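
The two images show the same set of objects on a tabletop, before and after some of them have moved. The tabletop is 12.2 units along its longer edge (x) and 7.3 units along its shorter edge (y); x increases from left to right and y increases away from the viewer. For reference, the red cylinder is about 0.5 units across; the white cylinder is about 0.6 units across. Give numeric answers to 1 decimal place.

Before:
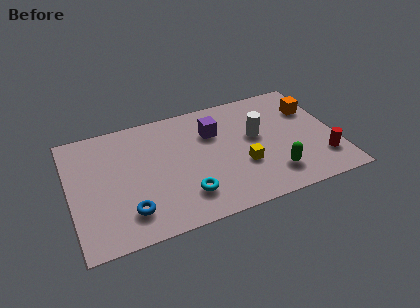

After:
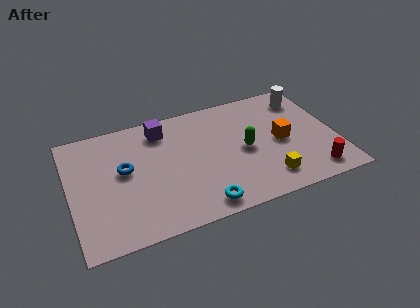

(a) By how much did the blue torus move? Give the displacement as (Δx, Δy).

(0.0, 2.5)

The blue torus was at about (2.5, 1.6) and moved to about (2.5, 4.1).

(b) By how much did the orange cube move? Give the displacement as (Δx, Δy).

(-1.6, -1.6)

The orange cube was at about (11.3, 5.1) and moved to about (9.7, 3.5).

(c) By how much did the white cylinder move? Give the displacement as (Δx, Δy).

(2.5, 1.7)

The white cylinder started near (8.6, 4.2) and ended near (11.1, 5.9).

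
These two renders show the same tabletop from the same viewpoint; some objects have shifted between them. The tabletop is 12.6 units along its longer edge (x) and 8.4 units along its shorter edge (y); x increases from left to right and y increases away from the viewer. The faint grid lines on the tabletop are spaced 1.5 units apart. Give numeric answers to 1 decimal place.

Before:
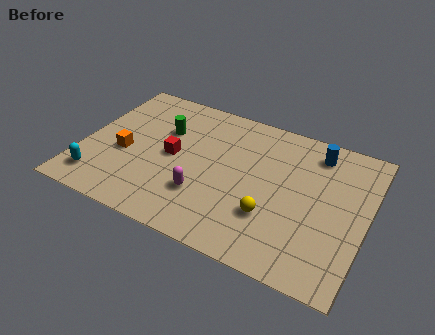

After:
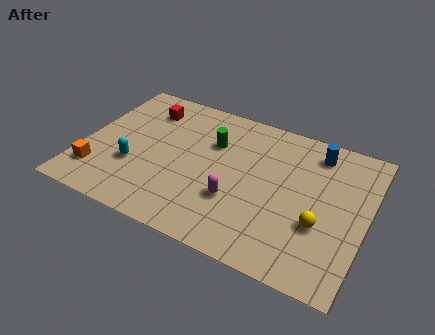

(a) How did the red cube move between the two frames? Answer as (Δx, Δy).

(-1.6, 2.4)

From the two frames, the red cube sits at roughly (4.0, 4.2) before and (2.4, 6.6) after.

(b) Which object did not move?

the blue cylinder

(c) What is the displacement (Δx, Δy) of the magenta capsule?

(1.4, 0.3)

The magenta capsule started near (5.6, 2.5) and ended near (7.0, 2.8).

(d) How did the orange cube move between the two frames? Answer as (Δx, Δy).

(-1.0, -1.6)

The orange cube started near (1.9, 3.5) and ended near (0.9, 1.9).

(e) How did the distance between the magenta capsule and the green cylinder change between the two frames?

-0.6

Before: roughly 3.8 units apart; after: 3.2. That's 0.6 units closer together.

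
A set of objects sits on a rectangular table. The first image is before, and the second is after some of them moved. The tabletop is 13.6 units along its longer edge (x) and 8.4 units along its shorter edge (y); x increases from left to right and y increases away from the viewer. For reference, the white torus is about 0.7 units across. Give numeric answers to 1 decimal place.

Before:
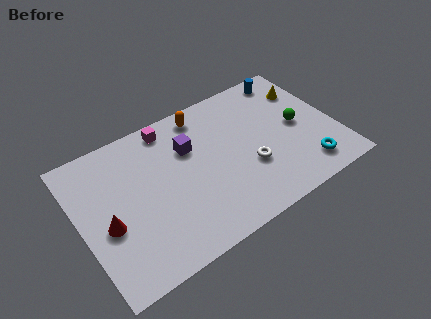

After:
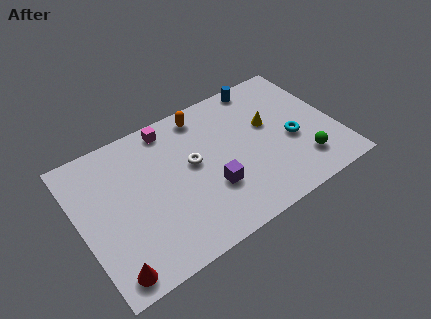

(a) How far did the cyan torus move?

2.0

From (11.6, 1.5) to (11.2, 3.5), the cyan torus covered √(0.4² + 2.0²) ≈ 2.0 units.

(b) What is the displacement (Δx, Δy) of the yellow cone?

(-2.3, -1.2)

The yellow cone was at about (12.5, 6.2) and moved to about (10.2, 5.0).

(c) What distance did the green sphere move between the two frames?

2.3

The green sphere moved from about (11.7, 4.2) to (11.5, 1.9), a distance of √(0.2² + 2.3²) ≈ 2.3.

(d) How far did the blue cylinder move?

1.5

The blue cylinder was near (11.8, 7.4) before and (10.3, 7.6) after, so it travelled √(1.5² + 0.2²) ≈ 1.5 units.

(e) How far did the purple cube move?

3.0

From (6.0, 5.7) to (6.7, 2.8), the purple cube covered √(0.7² + 2.9²) ≈ 3.0 units.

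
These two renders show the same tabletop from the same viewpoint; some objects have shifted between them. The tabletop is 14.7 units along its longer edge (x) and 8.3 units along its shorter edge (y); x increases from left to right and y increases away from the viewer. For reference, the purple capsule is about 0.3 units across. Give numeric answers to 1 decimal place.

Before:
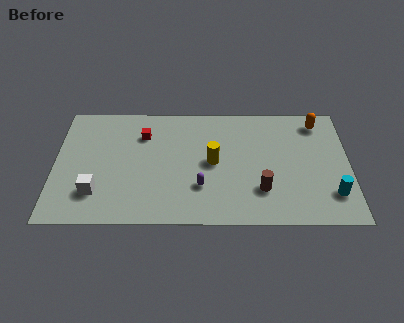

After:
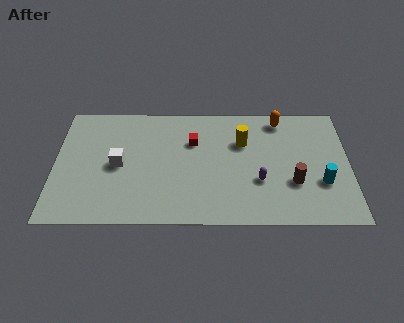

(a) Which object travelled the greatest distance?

the purple capsule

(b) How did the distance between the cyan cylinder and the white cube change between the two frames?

-1.5

The distance was about 11.7 in the first image and 10.2 in the second, so they moved 1.5 units closer together.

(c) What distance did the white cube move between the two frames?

2.2

From (2.1, 2.1) to (3.2, 4.0), the white cube covered √(1.1² + 1.9²) ≈ 2.2 units.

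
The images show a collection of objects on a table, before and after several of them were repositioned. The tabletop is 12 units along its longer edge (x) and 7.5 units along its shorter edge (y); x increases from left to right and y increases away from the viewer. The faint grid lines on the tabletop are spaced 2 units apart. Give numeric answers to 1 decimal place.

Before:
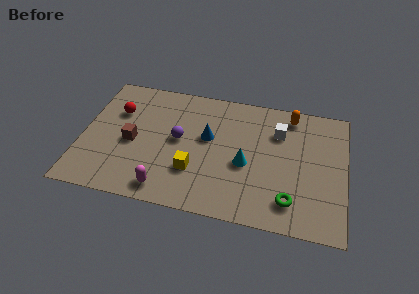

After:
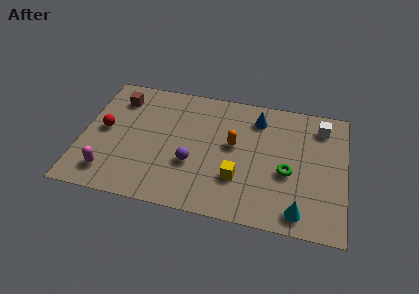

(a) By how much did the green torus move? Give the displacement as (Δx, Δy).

(-0.2, 1.6)

The green torus was at about (9.6, 1.5) and moved to about (9.4, 3.1).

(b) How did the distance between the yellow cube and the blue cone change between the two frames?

+1.6

Before: roughly 2.2 units apart; after: 3.8. That's 1.6 units further apart.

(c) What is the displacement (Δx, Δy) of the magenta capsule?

(-2.6, 0.4)

The magenta capsule started near (4.0, 1.0) and ended near (1.4, 1.4).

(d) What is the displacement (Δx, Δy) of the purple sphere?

(0.7, -1.3)

From the two frames, the purple sphere sits at roughly (4.4, 4.0) before and (5.1, 2.7) after.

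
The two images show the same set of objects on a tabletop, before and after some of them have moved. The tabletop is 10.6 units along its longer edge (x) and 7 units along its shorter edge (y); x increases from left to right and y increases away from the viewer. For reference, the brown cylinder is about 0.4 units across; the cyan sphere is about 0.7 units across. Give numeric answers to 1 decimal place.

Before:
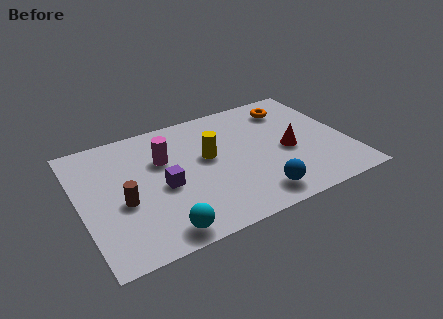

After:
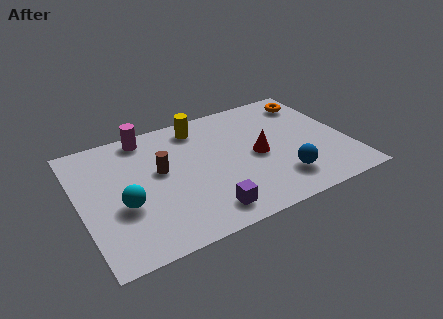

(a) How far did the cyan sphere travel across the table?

2.2

The cyan sphere was near (2.8, 0.8) before and (1.6, 2.7) after, so it travelled √(1.2² + 1.9²) ≈ 2.2 units.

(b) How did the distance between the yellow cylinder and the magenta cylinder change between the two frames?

+0.3

They were about 1.8 units apart before and 2.1 after — 0.3 units further apart.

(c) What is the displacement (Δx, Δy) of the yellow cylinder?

(-0.1, 1.9)

The yellow cylinder was at about (5.1, 4.0) and moved to about (5.0, 5.9).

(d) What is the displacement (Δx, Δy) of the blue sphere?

(1.1, 0.5)

The blue sphere started near (6.6, 1.1) and ended near (7.7, 1.6).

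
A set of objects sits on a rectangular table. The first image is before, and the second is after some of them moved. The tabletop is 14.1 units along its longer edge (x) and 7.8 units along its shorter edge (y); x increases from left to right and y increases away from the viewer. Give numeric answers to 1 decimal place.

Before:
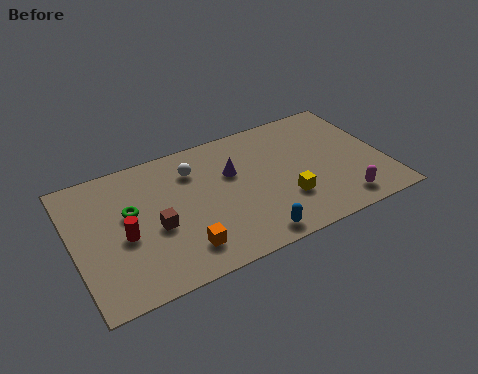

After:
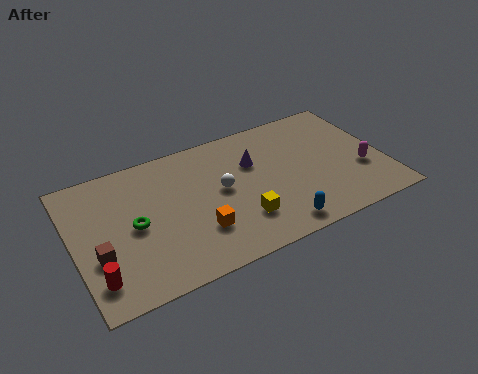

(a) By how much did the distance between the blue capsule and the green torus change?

+0.5

They were about 6.2 units apart before and 6.7 after — 0.5 units further apart.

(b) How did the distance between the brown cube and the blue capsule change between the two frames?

+3.3

They were about 4.7 units apart before and 8.0 after — 3.3 units further apart.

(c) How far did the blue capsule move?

1.2

The blue capsule was near (7.6, 0.9) before and (8.8, 1.0) after, so it travelled √(1.2² + 0.1²) ≈ 1.2 units.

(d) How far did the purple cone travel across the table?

1.0

From (7.3, 5.0) to (8.3, 5.2), the purple cone covered √(1.0² + 0.2²) ≈ 1.0 units.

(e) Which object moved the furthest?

the brown cube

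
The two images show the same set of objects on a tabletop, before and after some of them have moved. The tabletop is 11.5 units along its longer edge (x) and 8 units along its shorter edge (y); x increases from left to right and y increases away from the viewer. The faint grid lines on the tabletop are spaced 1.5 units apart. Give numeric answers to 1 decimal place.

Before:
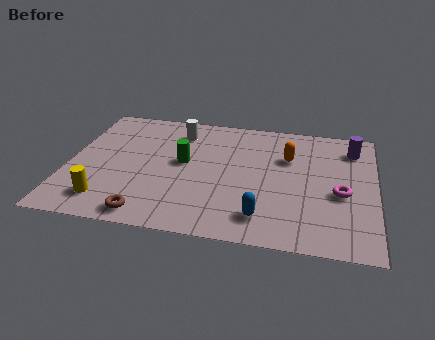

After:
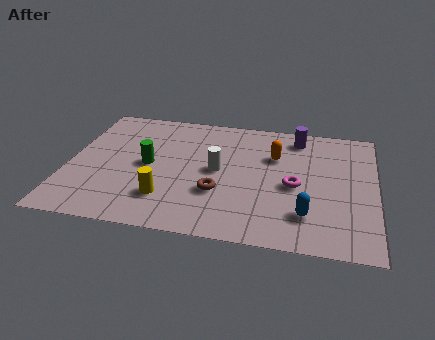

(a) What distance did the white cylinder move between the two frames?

2.8

The white cylinder moved from about (4.0, 6.4) to (5.6, 4.1), a distance of √(1.6² + 2.3²) ≈ 2.8.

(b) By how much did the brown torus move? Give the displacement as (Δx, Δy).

(2.5, 1.8)

From the two frames, the brown torus sits at roughly (3.2, 0.9) before and (5.7, 2.7) after.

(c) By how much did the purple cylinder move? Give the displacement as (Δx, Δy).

(-2.1, 0.4)

From the two frames, the purple cylinder sits at roughly (10.6, 6.4) before and (8.5, 6.8) after.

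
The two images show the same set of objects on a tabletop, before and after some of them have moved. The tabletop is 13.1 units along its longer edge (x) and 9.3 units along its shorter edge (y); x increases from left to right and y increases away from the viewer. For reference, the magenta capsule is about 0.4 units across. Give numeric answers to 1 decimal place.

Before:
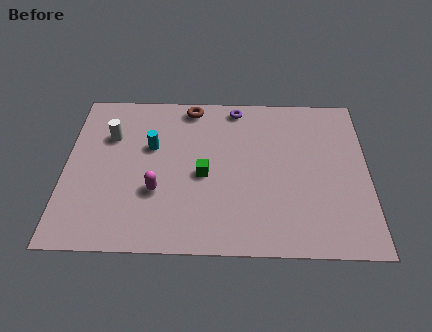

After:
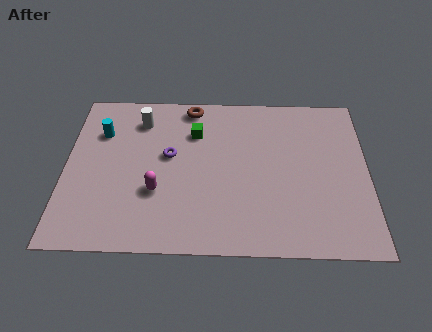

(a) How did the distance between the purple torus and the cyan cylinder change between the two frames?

-1.2

The distance was about 4.5 in the first image and 3.3 in the second, so they moved 1.2 units closer together.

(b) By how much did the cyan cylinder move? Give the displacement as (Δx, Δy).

(-2.2, 0.8)

The cyan cylinder started near (3.7, 5.8) and ended near (1.5, 6.6).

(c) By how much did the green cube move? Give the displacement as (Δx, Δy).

(-0.4, 2.5)

The green cube started near (6.0, 4.2) and ended near (5.6, 6.7).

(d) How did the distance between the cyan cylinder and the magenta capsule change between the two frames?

+1.6

They were about 2.6 units apart before and 4.2 after — 1.6 units further apart.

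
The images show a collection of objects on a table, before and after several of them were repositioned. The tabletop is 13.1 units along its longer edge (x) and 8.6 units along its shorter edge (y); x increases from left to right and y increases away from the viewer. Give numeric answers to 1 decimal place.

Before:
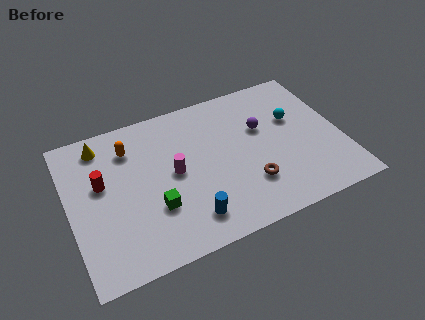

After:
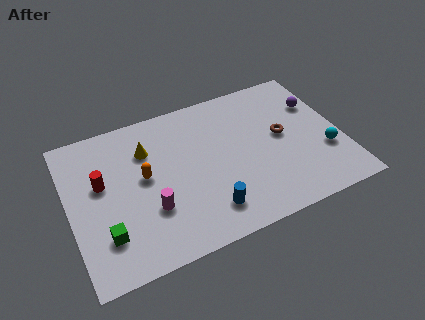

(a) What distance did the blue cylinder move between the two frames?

0.9

The blue cylinder moved from about (5.4, 1.6) to (6.3, 1.7), a distance of √(0.9² + 0.1²) ≈ 0.9.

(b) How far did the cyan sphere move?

2.8

The cyan sphere was near (11.0, 5.4) before and (12.2, 2.9) after, so it travelled √(1.2² + 2.5²) ≈ 2.8 units.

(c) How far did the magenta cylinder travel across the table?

2.1

The magenta cylinder was near (5.0, 4.4) before and (3.7, 2.8) after, so it travelled √(1.3² + 1.6²) ≈ 2.1 units.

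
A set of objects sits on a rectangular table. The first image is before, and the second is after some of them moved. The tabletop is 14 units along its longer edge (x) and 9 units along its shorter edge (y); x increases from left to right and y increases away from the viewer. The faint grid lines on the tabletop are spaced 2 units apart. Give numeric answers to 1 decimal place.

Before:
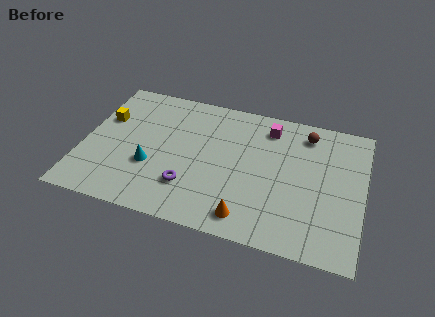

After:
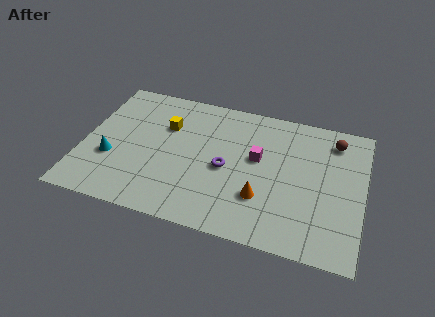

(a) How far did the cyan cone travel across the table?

2.0

The cyan cone moved from about (3.5, 3.2) to (1.5, 3.2), a distance of √(2.0² + 0.0²) ≈ 2.0.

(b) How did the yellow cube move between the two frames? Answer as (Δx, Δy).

(3.1, 0.3)

The yellow cube started near (0.9, 5.8) and ended near (4.0, 6.1).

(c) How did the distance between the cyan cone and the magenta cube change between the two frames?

+0.5

Before: roughly 7.0 units apart; after: 7.5. That's 0.5 units further apart.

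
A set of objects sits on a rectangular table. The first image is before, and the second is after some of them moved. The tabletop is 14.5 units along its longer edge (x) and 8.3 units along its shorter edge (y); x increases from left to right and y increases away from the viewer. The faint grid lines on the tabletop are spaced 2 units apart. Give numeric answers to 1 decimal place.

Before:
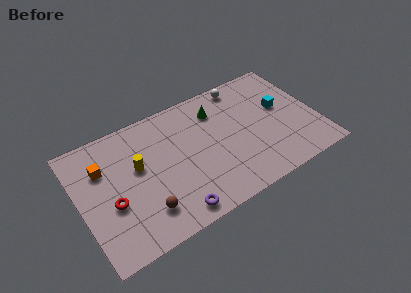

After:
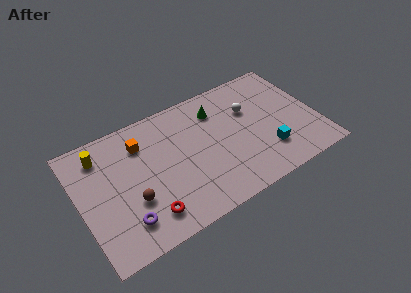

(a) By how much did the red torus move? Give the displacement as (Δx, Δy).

(1.9, -1.7)

The red torus started near (1.8, 3.3) and ended near (3.7, 1.6).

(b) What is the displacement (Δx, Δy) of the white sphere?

(0.1, -1.9)

The white sphere started near (10.5, 7.4) and ended near (10.6, 5.5).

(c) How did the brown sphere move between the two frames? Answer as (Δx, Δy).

(-0.6, 1.0)

The brown sphere started near (3.6, 1.9) and ended near (3.0, 2.9).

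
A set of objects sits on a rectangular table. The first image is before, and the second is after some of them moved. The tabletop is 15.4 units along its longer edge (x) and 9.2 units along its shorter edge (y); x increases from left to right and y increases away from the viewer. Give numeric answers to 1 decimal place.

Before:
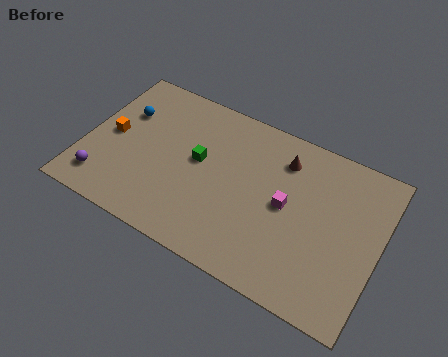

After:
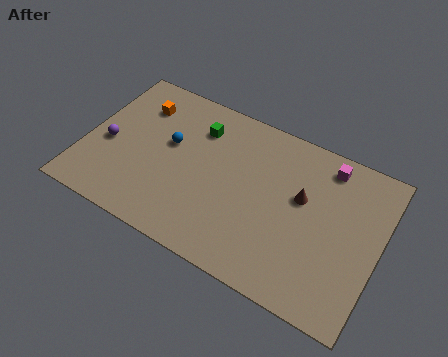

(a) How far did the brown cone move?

2.1

From (10.1, 7.2) to (11.3, 5.5), the brown cone covered √(1.2² + 1.7²) ≈ 2.1 units.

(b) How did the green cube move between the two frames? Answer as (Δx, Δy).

(-0.3, 1.9)

From the two frames, the green cube sits at roughly (5.9, 5.1) before and (5.6, 7.0) after.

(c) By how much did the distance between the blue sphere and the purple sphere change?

-1.1

They were about 4.5 units apart before and 3.4 after — 1.1 units closer together.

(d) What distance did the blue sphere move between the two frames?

2.7

The blue sphere moved from about (1.7, 6.2) to (4.3, 5.4), a distance of √(2.6² + 0.8²) ≈ 2.7.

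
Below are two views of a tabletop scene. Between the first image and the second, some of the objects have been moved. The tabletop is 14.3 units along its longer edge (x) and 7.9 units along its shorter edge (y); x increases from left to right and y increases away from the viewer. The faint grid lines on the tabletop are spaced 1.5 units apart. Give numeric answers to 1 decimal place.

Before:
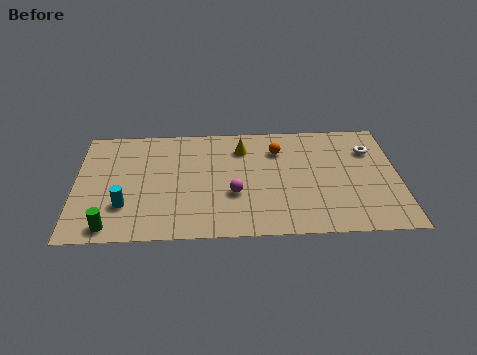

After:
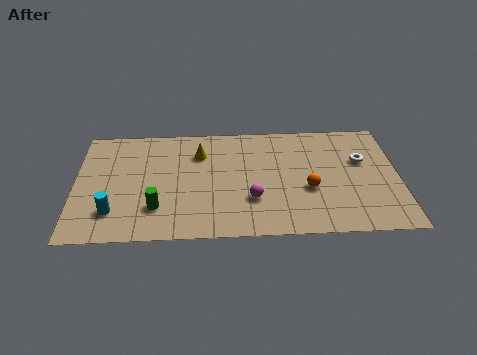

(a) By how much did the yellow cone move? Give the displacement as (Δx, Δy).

(-1.9, -0.3)

The yellow cone was at about (7.4, 6.1) and moved to about (5.5, 5.8).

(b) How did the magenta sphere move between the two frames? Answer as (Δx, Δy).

(0.8, -0.4)

From the two frames, the magenta sphere sits at roughly (7.0, 2.9) before and (7.8, 2.5) after.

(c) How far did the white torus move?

0.8

The white torus was near (13.1, 5.7) before and (12.7, 5.0) after, so it travelled √(0.4² + 0.7²) ≈ 0.8 units.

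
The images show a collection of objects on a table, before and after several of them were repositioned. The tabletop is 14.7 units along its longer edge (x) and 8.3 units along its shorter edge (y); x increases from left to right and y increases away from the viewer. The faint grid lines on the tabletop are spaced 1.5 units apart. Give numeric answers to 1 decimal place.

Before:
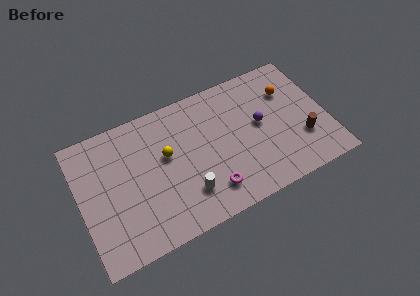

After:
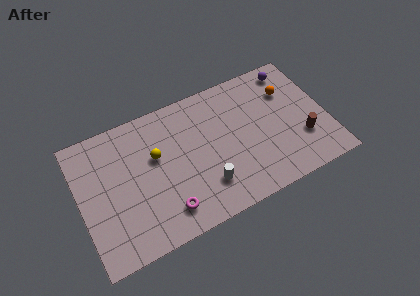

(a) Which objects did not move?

the orange sphere and the brown cylinder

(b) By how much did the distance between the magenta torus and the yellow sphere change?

-0.4

Before: roughly 3.9 units apart; after: 3.5. That's 0.4 units closer together.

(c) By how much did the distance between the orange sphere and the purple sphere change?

-1.0

The distance was about 2.4 in the first image and 1.4 in the second, so they moved 1.0 units closer together.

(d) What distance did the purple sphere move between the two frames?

3.5

The purple sphere was near (10.8, 4.5) before and (13.1, 7.2) after, so it travelled √(2.3² + 2.7²) ≈ 3.5 units.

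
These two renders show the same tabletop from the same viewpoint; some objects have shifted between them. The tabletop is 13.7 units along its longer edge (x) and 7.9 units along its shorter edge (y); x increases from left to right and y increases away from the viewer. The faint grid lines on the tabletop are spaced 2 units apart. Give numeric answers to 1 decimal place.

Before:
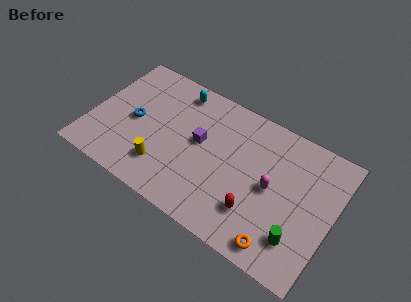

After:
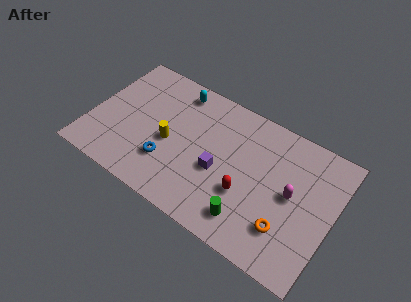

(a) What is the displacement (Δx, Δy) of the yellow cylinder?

(0.1, 1.6)

The yellow cylinder started near (4.4, 1.9) and ended near (4.5, 3.5).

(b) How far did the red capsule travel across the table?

1.0

From (9.7, 2.1) to (9.0, 2.8), the red capsule covered √(0.7² + 0.7²) ≈ 1.0 units.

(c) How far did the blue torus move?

2.7

The blue torus moved from about (2.4, 3.8) to (4.6, 2.3), a distance of √(2.2² + 1.5²) ≈ 2.7.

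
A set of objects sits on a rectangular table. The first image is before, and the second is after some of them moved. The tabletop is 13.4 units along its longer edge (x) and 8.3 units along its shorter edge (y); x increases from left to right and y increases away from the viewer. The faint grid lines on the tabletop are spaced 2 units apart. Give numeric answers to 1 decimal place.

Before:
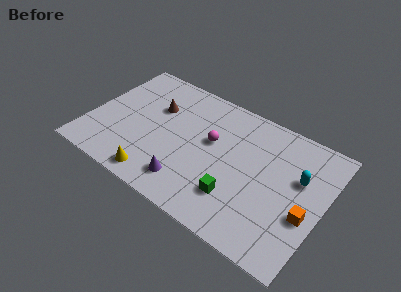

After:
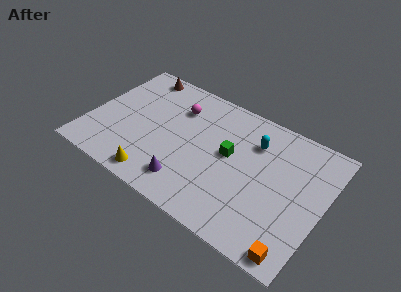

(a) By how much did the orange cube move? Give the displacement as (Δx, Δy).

(-0.2, -2.4)

The orange cube started near (12.6, 3.2) and ended near (12.4, 0.8).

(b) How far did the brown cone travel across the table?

2.4

The brown cone was near (3.5, 5.5) before and (2.1, 7.4) after, so it travelled √(1.4² + 1.9²) ≈ 2.4 units.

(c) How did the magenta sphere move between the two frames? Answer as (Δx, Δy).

(-2.2, 1.2)

The magenta sphere started near (6.9, 4.9) and ended near (4.7, 6.1).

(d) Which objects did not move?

the purple cone and the yellow cone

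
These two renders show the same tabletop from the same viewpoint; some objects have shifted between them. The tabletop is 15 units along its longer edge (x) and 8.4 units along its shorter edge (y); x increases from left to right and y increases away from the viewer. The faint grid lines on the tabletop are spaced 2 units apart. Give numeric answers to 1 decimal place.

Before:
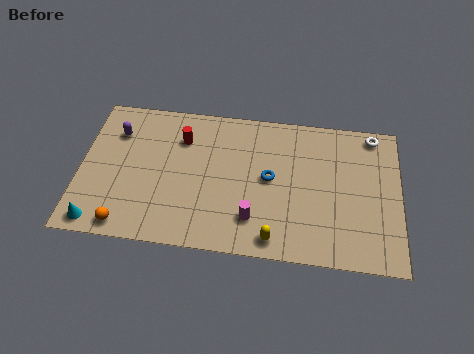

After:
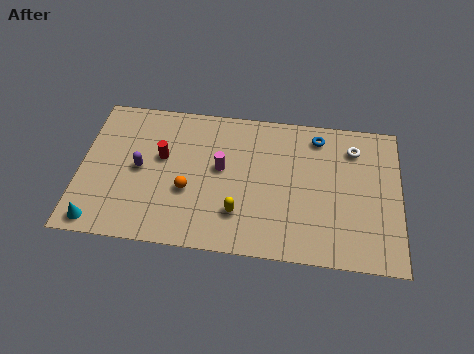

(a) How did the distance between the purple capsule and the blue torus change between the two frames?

+1.3

Before: roughly 7.5 units apart; after: 8.8. That's 1.3 units further apart.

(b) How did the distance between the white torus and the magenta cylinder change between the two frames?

-1.3

They were about 7.8 units apart before and 6.5 after — 1.3 units closer together.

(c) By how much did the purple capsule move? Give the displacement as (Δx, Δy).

(1.2, -2.0)

From the two frames, the purple capsule sits at roughly (1.6, 6.2) before and (2.8, 4.2) after.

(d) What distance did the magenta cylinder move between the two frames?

3.1

The magenta cylinder was near (8.2, 2.0) before and (6.6, 4.7) after, so it travelled √(1.6² + 2.7²) ≈ 3.1 units.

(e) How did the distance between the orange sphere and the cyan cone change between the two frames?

+3.4

The distance was about 1.3 in the first image and 4.7 in the second, so they moved 3.4 units further apart.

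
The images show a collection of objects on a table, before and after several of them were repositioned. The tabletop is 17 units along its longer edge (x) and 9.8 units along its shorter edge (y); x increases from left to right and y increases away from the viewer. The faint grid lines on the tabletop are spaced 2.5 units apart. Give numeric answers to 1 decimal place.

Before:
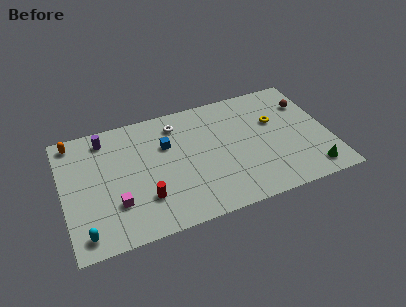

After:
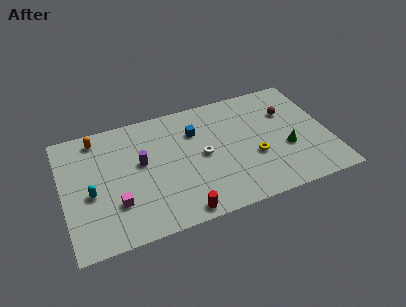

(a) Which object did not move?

the magenta cube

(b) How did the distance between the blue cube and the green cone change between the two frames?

-3.7

They were about 10.2 units apart before and 6.5 after — 3.7 units closer together.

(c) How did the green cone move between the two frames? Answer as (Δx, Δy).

(-1.3, 2.3)

The green cone was at about (15.5, 1.4) and moved to about (14.2, 3.7).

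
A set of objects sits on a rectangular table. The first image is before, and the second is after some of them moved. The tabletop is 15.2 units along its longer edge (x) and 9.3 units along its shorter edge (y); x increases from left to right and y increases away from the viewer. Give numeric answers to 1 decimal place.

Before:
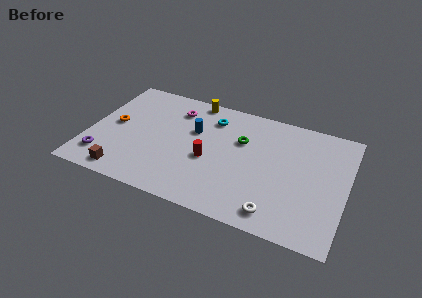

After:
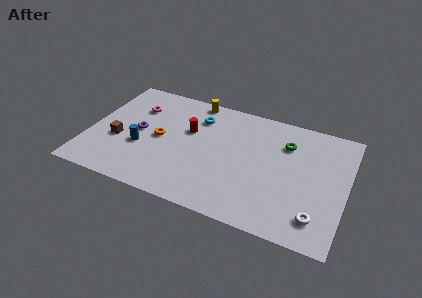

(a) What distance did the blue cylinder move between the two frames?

3.8

The blue cylinder was near (6.1, 5.9) before and (3.2, 3.5) after, so it travelled √(2.9² + 2.4²) ≈ 3.8 units.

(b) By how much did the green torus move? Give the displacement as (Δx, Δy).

(2.6, 0.7)

The green torus started near (8.9, 6.1) and ended near (11.5, 6.8).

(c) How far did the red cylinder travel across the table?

2.4

From (7.2, 3.9) to (5.8, 5.8), the red cylinder covered √(1.4² + 1.9²) ≈ 2.4 units.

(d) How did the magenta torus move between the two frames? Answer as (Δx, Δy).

(-2.3, -0.6)

The magenta torus started near (4.8, 7.3) and ended near (2.5, 6.7).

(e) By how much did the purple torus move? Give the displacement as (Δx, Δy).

(1.8, 2.8)

The purple torus started near (1.1, 1.9) and ended near (2.9, 4.7).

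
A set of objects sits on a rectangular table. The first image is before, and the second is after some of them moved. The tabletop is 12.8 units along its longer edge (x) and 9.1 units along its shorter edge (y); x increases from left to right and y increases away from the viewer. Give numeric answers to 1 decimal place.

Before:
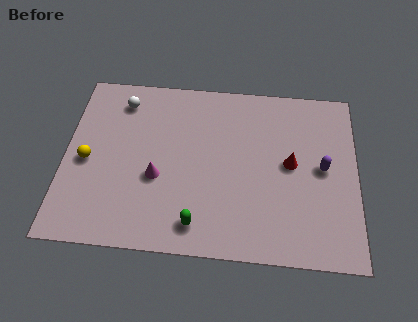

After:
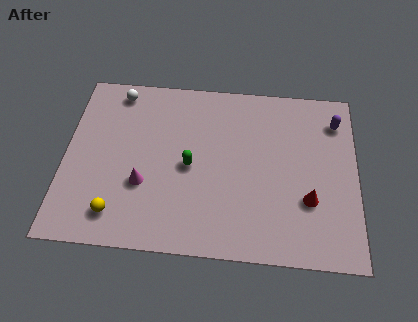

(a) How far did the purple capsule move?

2.6

The purple capsule moved from about (11.3, 4.7) to (11.9, 7.2), a distance of √(0.6² + 2.5²) ≈ 2.6.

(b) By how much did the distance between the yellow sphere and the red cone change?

-0.5

Before: roughly 8.9 units apart; after: 8.4. That's 0.5 units closer together.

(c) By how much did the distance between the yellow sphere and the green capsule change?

-1.5

Before: roughly 5.6 units apart; after: 4.1. That's 1.5 units closer together.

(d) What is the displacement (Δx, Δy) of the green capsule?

(-0.4, 2.9)

The green capsule started near (5.9, 1.4) and ended near (5.5, 4.3).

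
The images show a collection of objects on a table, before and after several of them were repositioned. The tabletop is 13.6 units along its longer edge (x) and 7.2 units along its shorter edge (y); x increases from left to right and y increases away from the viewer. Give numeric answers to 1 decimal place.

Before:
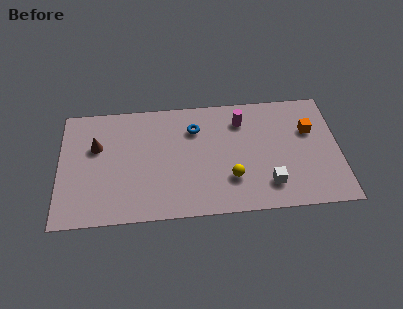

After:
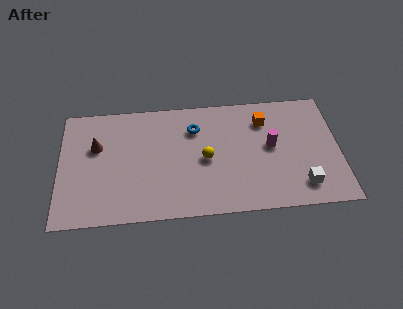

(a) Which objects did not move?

the blue torus and the brown cone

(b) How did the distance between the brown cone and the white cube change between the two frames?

+1.6

The distance was about 8.8 in the first image and 10.4 in the second, so they moved 1.6 units further apart.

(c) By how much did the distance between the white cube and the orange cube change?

+0.7

Before: roughly 3.7 units apart; after: 4.4. That's 0.7 units further apart.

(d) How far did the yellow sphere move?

1.8

The yellow sphere was near (8.3, 2.1) before and (7.1, 3.4) after, so it travelled √(1.2² + 1.3²) ≈ 1.8 units.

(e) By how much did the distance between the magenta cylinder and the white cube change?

-1.3

The distance was about 4.2 in the first image and 2.9 in the second, so they moved 1.3 units closer together.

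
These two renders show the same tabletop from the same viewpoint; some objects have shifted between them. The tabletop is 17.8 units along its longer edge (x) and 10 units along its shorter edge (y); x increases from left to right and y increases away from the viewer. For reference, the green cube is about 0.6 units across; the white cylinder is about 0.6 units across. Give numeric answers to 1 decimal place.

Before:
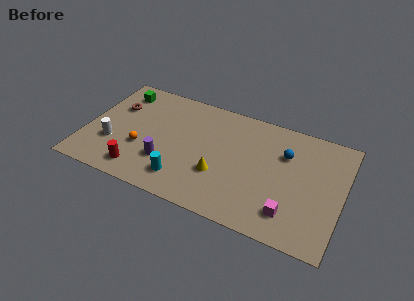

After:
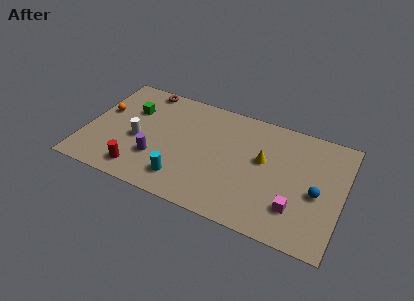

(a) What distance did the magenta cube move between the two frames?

0.6

The magenta cube moved from about (14.5, 2.1) to (14.8, 2.6), a distance of √(0.3² + 0.5²) ≈ 0.6.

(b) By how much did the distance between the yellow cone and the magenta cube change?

-1.1

The distance was about 5.2 in the first image and 4.1 in the second, so they moved 1.1 units closer together.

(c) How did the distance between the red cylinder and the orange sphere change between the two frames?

+3.4

They were about 2.0 units apart before and 5.4 after — 3.4 units further apart.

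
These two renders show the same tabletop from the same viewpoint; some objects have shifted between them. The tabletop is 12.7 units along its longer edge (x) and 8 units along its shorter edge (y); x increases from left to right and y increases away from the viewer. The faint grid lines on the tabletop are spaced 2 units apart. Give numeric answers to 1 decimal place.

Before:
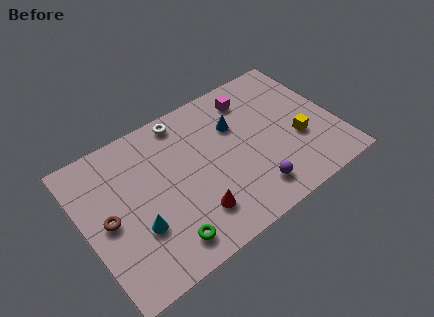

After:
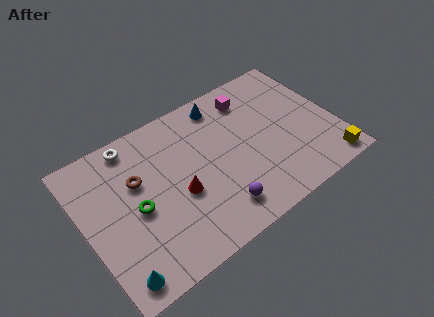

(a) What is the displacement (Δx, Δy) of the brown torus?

(1.7, 1.2)

The brown torus was at about (1.1, 3.9) and moved to about (2.8, 5.1).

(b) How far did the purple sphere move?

1.8

From (8.0, 1.5) to (6.2, 1.5), the purple sphere covered √(1.8² + 0.0²) ≈ 1.8 units.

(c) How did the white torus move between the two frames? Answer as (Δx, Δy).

(-2.6, 0.0)

From the two frames, the white torus sits at roughly (5.5, 7.1) before and (2.9, 7.1) after.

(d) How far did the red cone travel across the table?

1.5

From (5.1, 1.9) to (4.6, 3.3), the red cone covered √(0.5² + 1.4²) ≈ 1.5 units.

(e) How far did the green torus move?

2.6

From (3.5, 1.3) to (2.5, 3.7), the green torus covered √(1.0² + 2.4²) ≈ 2.6 units.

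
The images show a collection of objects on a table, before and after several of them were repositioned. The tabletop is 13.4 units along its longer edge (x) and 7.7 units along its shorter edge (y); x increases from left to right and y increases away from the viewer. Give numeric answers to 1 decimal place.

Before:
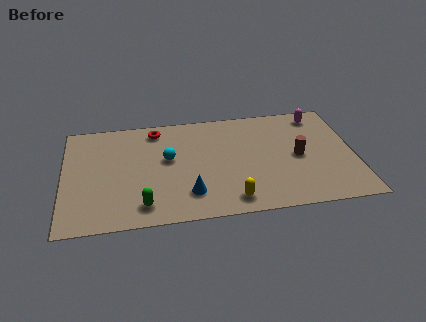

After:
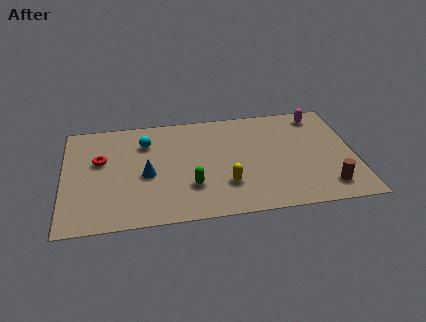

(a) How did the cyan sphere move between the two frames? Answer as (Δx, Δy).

(-1.0, 1.3)

The cyan sphere started near (4.8, 4.4) and ended near (3.8, 5.7).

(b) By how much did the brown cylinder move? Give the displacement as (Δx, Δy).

(1.2, -2.3)

The brown cylinder was at about (10.8, 3.7) and moved to about (12.0, 1.4).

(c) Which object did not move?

the magenta capsule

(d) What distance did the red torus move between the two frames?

3.2

The red torus moved from about (4.3, 6.6) to (1.7, 4.7), a distance of √(2.6² + 1.9²) ≈ 3.2.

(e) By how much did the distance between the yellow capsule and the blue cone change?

+1.8

Before: roughly 2.0 units apart; after: 3.8. That's 1.8 units further apart.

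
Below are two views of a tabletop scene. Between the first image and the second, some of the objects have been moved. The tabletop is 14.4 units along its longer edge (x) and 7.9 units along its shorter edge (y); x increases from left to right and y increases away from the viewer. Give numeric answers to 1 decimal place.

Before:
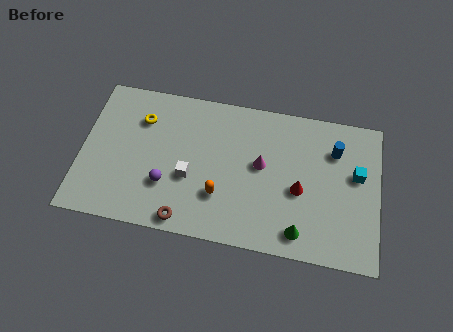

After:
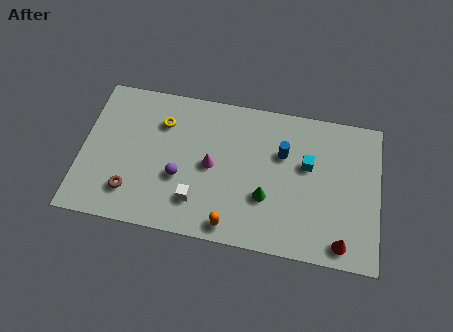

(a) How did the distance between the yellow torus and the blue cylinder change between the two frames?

-3.5

They were about 9.4 units apart before and 5.9 after — 3.5 units closer together.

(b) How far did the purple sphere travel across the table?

0.8

The purple sphere was near (4.2, 2.5) before and (4.8, 3.0) after, so it travelled √(0.6² + 0.5²) ≈ 0.8 units.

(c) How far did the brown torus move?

2.9

From (5.2, 0.8) to (2.5, 1.8), the brown torus covered √(2.7² + 1.0²) ≈ 2.9 units.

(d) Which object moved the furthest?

the red cone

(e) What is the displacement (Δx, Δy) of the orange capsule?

(0.6, -1.5)

From the two frames, the orange capsule sits at roughly (6.8, 2.4) before and (7.4, 0.9) after.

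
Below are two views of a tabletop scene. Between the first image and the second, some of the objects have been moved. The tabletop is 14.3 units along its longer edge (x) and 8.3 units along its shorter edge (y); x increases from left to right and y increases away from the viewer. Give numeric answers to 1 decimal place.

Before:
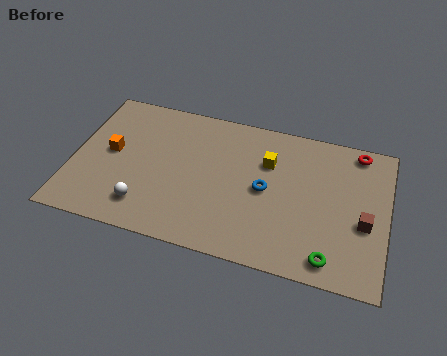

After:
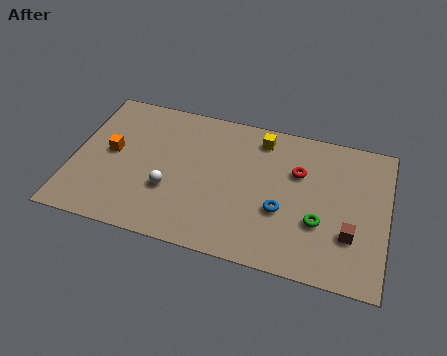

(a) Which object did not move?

the orange cube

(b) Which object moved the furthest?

the red torus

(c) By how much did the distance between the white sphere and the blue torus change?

-0.7

Before: roughly 5.8 units apart; after: 5.1. That's 0.7 units closer together.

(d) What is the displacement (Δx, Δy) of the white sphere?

(1.0, 1.2)

The white sphere was at about (3.5, 1.7) and moved to about (4.5, 2.9).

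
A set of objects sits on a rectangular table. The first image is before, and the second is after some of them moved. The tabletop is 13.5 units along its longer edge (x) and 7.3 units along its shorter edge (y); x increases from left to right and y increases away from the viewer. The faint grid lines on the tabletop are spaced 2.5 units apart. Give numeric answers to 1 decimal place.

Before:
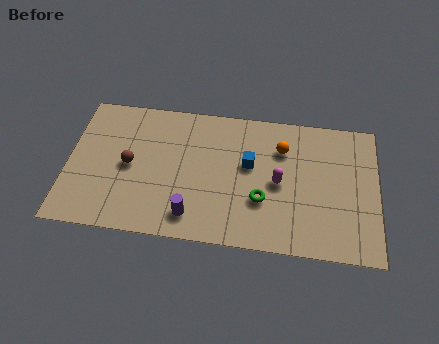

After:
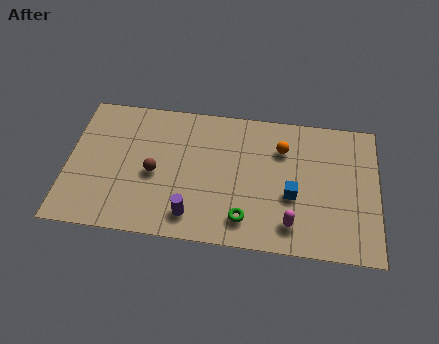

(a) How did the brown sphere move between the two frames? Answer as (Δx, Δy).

(1.1, -0.3)

The brown sphere started near (2.7, 3.6) and ended near (3.8, 3.3).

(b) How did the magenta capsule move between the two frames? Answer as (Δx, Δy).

(0.6, -2.1)

The magenta capsule started near (9.2, 3.5) and ended near (9.8, 1.4).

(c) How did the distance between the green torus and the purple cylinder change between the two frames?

-0.9

Before: roughly 3.2 units apart; after: 2.3. That's 0.9 units closer together.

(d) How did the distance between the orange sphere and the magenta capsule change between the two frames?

+2.1

Before: roughly 1.8 units apart; after: 3.9. That's 2.1 units further apart.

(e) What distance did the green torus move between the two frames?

1.3

The green torus moved from about (8.5, 2.5) to (7.8, 1.4), a distance of √(0.7² + 1.1²) ≈ 1.3.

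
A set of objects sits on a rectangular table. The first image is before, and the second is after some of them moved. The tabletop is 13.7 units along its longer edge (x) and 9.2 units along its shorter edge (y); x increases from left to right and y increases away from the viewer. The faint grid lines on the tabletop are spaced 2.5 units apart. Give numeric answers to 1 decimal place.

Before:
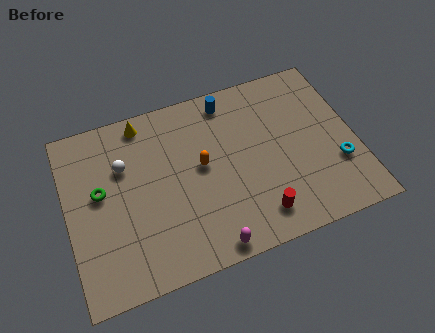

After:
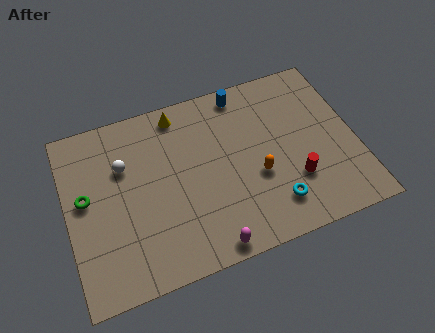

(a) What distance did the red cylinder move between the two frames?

2.2

From (8.7, 1.6) to (10.6, 2.8), the red cylinder covered √(1.9² + 1.2²) ≈ 2.2 units.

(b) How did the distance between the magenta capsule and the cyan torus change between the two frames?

-3.4

The distance was about 6.8 in the first image and 3.4 in the second, so they moved 3.4 units closer together.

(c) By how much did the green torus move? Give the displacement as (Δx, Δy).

(-0.7, -0.1)

The green torus started near (1.6, 5.2) and ended near (0.9, 5.1).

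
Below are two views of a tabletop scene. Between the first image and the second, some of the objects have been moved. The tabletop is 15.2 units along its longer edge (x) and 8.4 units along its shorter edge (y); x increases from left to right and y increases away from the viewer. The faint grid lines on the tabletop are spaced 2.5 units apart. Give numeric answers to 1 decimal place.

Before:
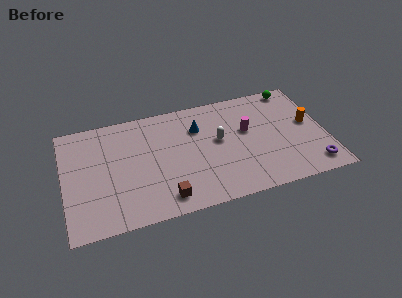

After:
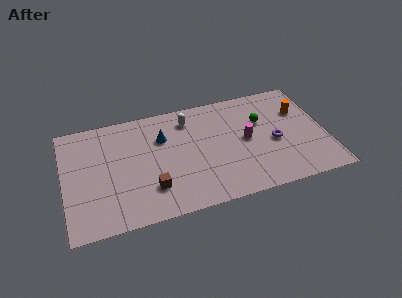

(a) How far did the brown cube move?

1.1

The brown cube was near (5.6, 1.3) before and (4.9, 2.2) after, so it travelled √(0.7² + 0.9²) ≈ 1.1 units.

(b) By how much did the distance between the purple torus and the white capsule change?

-0.5

Before: roughly 6.2 units apart; after: 5.7. That's 0.5 units closer together.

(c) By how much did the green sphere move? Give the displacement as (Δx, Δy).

(-2.1, -2.1)

The green sphere was at about (13.7, 7.6) and moved to about (11.6, 5.5).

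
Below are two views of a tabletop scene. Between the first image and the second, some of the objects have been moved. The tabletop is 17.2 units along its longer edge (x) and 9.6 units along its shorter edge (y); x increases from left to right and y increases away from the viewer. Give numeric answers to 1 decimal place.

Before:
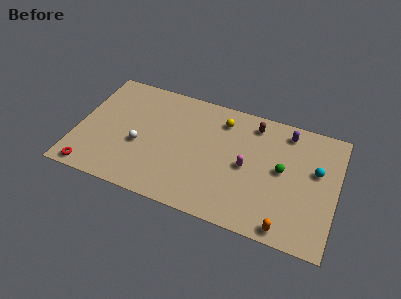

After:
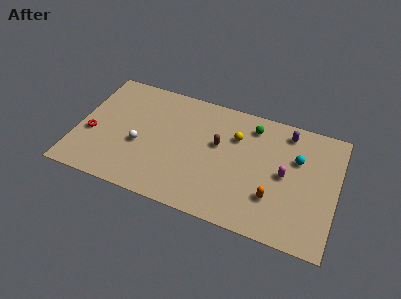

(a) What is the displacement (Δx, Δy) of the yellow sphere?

(1.0, -1.0)

The yellow sphere started near (9.4, 7.7) and ended near (10.4, 6.7).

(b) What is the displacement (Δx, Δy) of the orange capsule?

(-1.0, 1.9)

The orange capsule was at about (14.2, 0.9) and moved to about (13.2, 2.8).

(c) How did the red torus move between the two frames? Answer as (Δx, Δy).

(-0.3, 2.9)

The red torus was at about (1.3, 0.9) and moved to about (1.0, 3.8).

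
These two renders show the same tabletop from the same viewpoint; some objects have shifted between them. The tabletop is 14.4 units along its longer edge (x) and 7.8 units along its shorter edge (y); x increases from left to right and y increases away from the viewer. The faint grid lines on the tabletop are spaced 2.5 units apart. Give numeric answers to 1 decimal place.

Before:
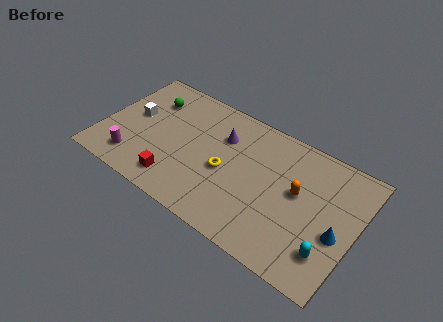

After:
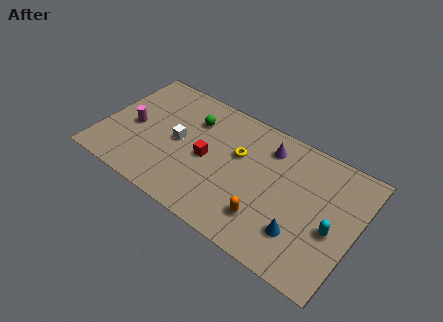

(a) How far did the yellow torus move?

1.5

The yellow torus moved from about (7.1, 3.5) to (7.6, 4.9), a distance of √(0.5² + 1.4²) ≈ 1.5.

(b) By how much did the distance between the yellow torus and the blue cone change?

-1.5

They were about 6.4 units apart before and 4.9 after — 1.5 units closer together.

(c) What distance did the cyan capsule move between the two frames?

1.4

From (13.2, 1.9) to (13.2, 3.3), the cyan capsule covered √(0.0² + 1.4²) ≈ 1.4 units.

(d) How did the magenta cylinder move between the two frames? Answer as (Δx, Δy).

(-0.4, 2.1)

From the two frames, the magenta cylinder sits at roughly (2.1, 1.5) before and (1.7, 3.6) after.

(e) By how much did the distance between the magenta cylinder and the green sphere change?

-0.6

The distance was about 4.3 in the first image and 3.7 in the second, so they moved 0.6 units closer together.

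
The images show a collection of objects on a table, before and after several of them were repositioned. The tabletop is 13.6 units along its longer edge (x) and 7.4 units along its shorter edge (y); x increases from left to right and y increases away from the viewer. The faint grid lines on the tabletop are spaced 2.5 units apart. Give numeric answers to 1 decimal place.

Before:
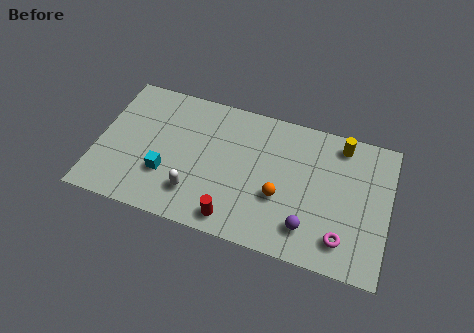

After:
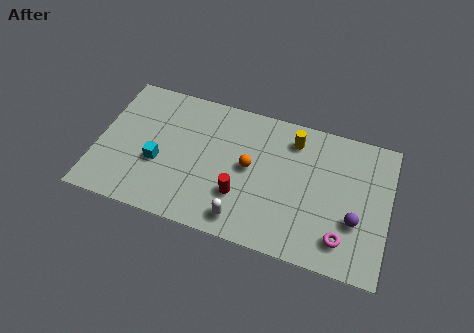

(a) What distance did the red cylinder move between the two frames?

1.3

The red cylinder moved from about (6.6, 1.0) to (6.8, 2.3), a distance of √(0.2² + 1.3²) ≈ 1.3.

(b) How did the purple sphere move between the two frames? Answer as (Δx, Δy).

(2.1, 1.0)

From the two frames, the purple sphere sits at roughly (10.0, 1.6) before and (12.1, 2.6) after.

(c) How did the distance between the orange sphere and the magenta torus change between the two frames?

+1.8

They were about 3.3 units apart before and 5.1 after — 1.8 units further apart.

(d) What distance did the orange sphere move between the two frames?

1.9

The orange sphere moved from about (8.6, 2.8) to (7.1, 3.9), a distance of √(1.5² + 1.1²) ≈ 1.9.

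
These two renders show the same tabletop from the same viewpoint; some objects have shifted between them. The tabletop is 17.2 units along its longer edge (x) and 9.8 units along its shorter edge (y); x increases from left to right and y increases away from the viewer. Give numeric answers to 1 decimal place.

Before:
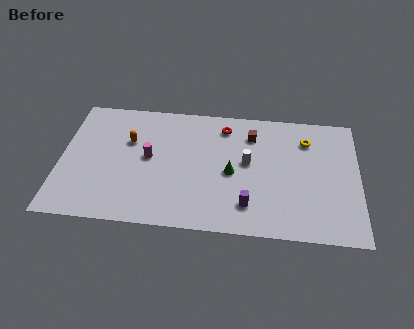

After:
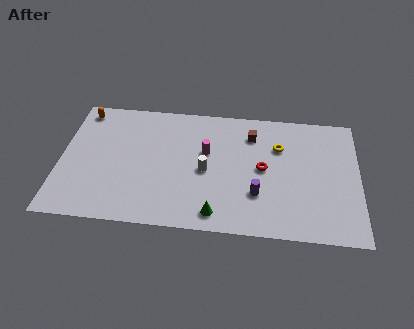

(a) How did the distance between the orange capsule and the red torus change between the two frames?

+5.4

They were about 5.8 units apart before and 11.2 after — 5.4 units further apart.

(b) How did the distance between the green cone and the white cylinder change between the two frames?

+2.0

Before: roughly 1.3 units apart; after: 3.3. That's 2.0 units further apart.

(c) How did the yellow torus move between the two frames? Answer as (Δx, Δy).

(-1.6, -0.7)

From the two frames, the yellow torus sits at roughly (14.2, 7.5) before and (12.6, 6.8) after.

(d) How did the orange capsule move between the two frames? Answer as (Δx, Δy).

(-2.8, 2.2)

The orange capsule was at about (3.9, 6.4) and moved to about (1.1, 8.6).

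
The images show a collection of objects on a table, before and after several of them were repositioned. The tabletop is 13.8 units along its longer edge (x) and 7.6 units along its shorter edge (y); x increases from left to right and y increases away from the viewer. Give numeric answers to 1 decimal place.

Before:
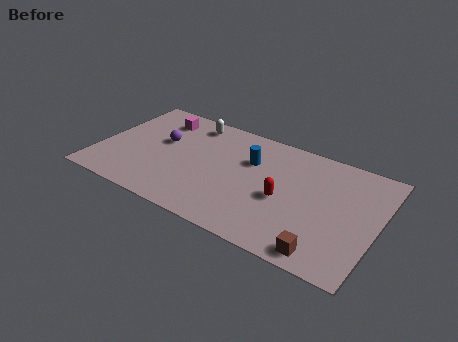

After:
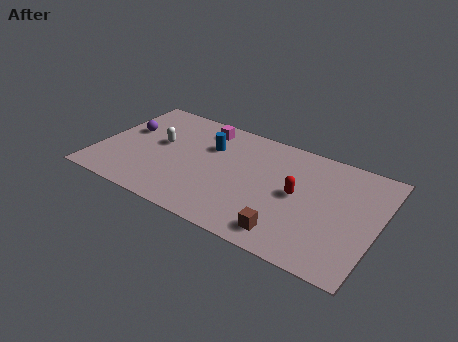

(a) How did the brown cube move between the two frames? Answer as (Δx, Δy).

(-1.8, 0.3)

The brown cube started near (11.6, 0.9) and ended near (9.8, 1.2).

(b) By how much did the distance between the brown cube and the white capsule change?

-1.7

Before: roughly 9.3 units apart; after: 7.6. That's 1.7 units closer together.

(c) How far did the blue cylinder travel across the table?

2.1

The blue cylinder was near (7.4, 5.1) before and (5.3, 5.2) after, so it travelled √(2.1² + 0.1²) ≈ 2.1 units.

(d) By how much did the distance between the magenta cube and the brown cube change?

-3.2

They were about 10.4 units apart before and 7.2 after — 3.2 units closer together.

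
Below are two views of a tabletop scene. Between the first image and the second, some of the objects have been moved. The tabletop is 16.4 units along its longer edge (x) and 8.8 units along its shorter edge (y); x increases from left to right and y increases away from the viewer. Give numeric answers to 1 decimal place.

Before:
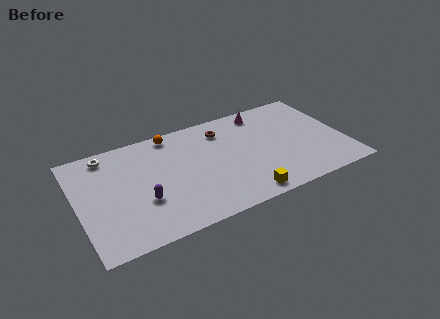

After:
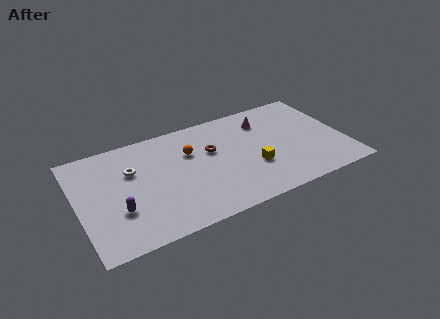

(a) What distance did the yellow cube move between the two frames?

2.3

The yellow cube was near (9.7, 1.0) before and (10.6, 3.1) after, so it travelled √(0.9² + 2.1²) ≈ 2.3 units.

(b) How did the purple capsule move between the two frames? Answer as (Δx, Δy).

(-1.5, -0.2)

The purple capsule was at about (3.8, 3.1) and moved to about (2.3, 2.9).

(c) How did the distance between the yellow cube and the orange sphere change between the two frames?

-3.2

The distance was about 7.8 in the first image and 4.6 in the second, so they moved 3.2 units closer together.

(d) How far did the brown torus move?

1.7

The brown torus moved from about (9.2, 7.0) to (8.3, 5.5), a distance of √(0.9² + 1.5²) ≈ 1.7.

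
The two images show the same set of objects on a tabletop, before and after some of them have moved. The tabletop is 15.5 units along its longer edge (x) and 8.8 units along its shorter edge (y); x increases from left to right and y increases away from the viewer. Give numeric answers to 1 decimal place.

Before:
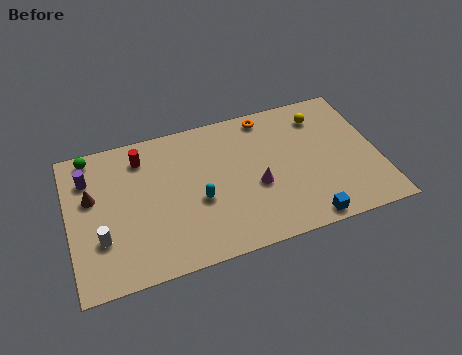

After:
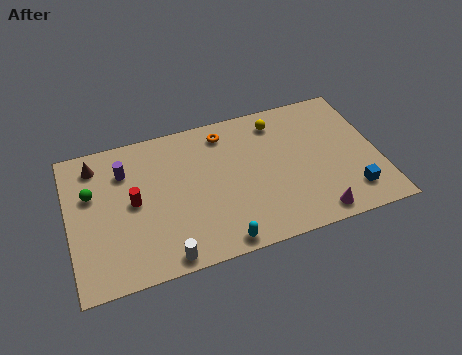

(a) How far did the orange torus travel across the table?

2.2

The orange torus was near (10.2, 7.8) before and (8.0, 7.4) after, so it travelled √(2.2² + 0.4²) ≈ 2.2 units.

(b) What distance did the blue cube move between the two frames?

2.6

The blue cube was near (11.5, 0.8) before and (13.9, 1.8) after, so it travelled √(2.4² + 1.0²) ≈ 2.6 units.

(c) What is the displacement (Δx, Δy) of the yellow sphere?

(-2.2, 0.3)

From the two frames, the yellow sphere sits at roughly (12.9, 7.0) before and (10.7, 7.3) after.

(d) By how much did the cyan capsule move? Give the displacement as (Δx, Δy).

(0.8, -2.8)

The cyan capsule was at about (6.4, 3.6) and moved to about (7.2, 0.8).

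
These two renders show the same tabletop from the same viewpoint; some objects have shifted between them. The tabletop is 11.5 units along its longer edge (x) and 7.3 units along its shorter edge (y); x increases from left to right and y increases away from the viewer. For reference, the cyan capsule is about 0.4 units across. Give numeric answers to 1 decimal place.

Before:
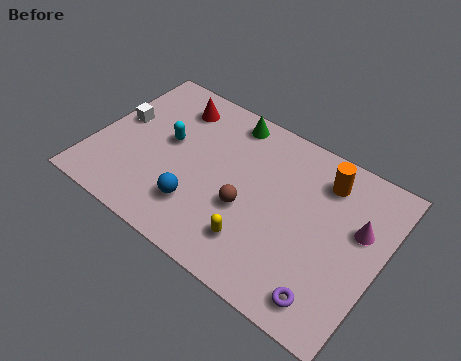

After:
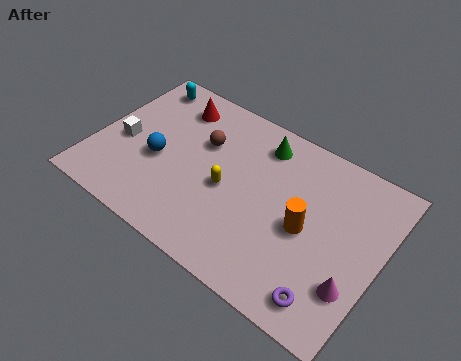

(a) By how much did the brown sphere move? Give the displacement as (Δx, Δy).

(-2.2, 1.9)

From the two frames, the brown sphere sits at roughly (6.3, 2.9) before and (4.1, 4.8) after.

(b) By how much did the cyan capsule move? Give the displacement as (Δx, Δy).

(-1.6, 2.2)

The cyan capsule started near (2.8, 4.1) and ended near (1.2, 6.3).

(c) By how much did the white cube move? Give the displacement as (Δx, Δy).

(0.3, -0.9)

From the two frames, the white cube sits at roughly (0.8, 4.1) before and (1.1, 3.2) after.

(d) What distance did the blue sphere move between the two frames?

2.2

The blue sphere was near (4.5, 1.9) before and (2.6, 3.1) after, so it travelled √(1.9² + 1.2²) ≈ 2.2 units.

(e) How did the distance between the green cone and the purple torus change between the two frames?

-1.2

They were about 7.3 units apart before and 6.1 after — 1.2 units closer together.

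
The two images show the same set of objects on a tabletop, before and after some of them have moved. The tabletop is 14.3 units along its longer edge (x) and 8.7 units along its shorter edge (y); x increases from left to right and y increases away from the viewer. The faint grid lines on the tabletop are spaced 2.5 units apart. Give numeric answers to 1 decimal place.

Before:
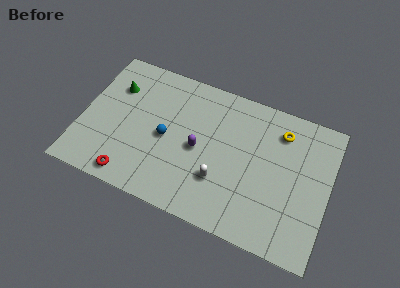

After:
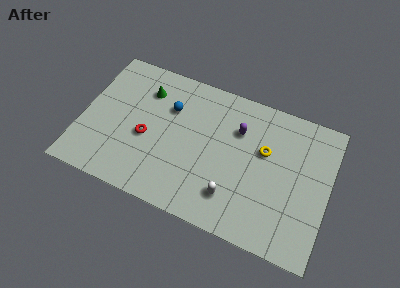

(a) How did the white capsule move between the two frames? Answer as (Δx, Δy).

(0.8, -0.7)

The white capsule was at about (8.2, 2.7) and moved to about (9.0, 2.0).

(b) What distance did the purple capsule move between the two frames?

2.9

From (6.8, 4.1) to (8.9, 6.1), the purple capsule covered √(2.1² + 2.0²) ≈ 2.9 units.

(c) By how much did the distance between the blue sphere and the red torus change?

-1.0

They were about 3.5 units apart before and 2.5 after — 1.0 units closer together.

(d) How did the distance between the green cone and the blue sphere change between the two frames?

-2.2

The distance was about 3.8 in the first image and 1.6 in the second, so they moved 2.2 units closer together.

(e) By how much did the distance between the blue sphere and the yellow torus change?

-1.4

They were about 7.0 units apart before and 5.6 after — 1.4 units closer together.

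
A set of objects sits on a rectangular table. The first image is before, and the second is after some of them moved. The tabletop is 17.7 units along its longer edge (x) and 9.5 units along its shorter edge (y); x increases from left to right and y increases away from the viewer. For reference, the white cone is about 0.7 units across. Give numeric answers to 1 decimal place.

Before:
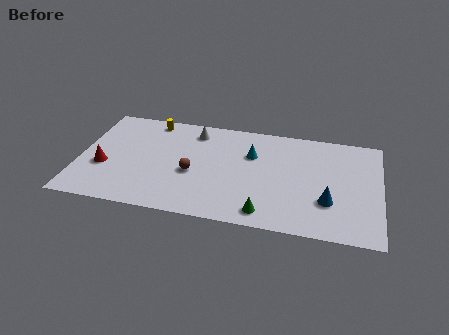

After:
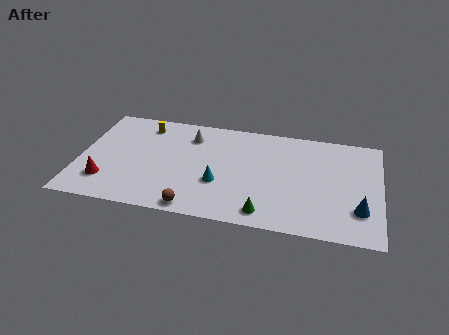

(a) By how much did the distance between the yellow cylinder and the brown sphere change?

+2.6

The distance was about 5.2 in the first image and 7.8 in the second, so they moved 2.6 units further apart.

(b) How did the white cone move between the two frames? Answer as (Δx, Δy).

(-0.2, -0.5)

The white cone started near (6.6, 7.9) and ended near (6.4, 7.4).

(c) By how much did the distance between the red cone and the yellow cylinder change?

+0.5

The distance was about 5.4 in the first image and 5.9 in the second, so they moved 0.5 units further apart.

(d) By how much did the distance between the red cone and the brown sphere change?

+0.3

Before: roughly 5.2 units apart; after: 5.5. That's 0.3 units further apart.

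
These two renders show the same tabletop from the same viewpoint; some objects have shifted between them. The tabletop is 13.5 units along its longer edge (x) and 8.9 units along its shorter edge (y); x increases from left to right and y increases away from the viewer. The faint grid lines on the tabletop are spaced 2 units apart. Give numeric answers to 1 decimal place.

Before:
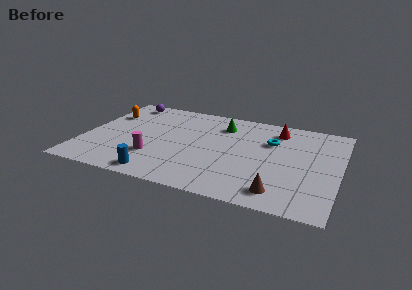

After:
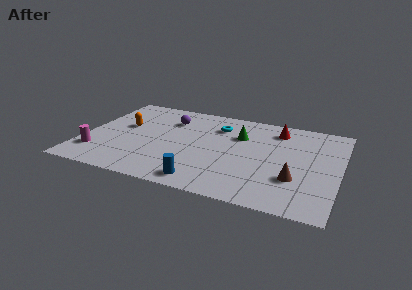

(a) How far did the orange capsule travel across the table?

1.4

From (1.0, 6.2) to (2.0, 5.2), the orange capsule covered √(1.0² + 1.0²) ≈ 1.4 units.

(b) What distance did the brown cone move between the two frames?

1.6

The brown cone was near (10.6, 1.4) before and (11.3, 2.8) after, so it travelled √(0.7² + 1.4²) ≈ 1.6 units.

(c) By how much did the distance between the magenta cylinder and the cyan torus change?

+0.8

They were about 6.8 units apart before and 7.6 after — 0.8 units further apart.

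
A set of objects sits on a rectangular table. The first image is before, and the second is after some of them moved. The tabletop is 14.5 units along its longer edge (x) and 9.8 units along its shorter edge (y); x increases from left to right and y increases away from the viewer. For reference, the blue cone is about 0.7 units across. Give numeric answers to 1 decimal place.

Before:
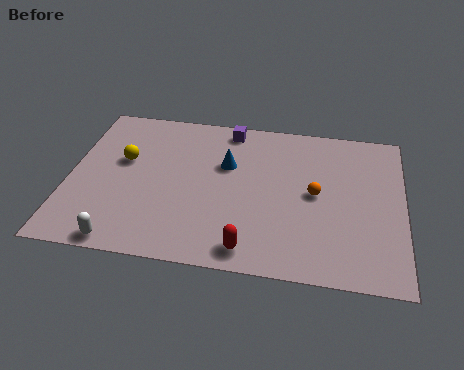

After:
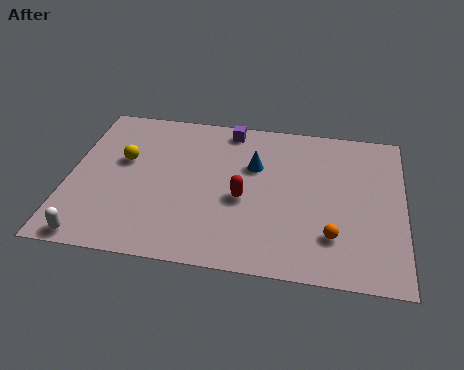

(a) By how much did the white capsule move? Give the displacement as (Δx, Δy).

(-1.3, 0.0)

The white capsule was at about (2.6, 0.8) and moved to about (1.3, 0.8).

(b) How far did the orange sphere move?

2.6

The orange sphere was near (10.7, 5.0) before and (11.5, 2.5) after, so it travelled √(0.8² + 2.5²) ≈ 2.6 units.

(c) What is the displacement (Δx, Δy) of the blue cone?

(1.2, 0.1)

From the two frames, the blue cone sits at roughly (6.8, 6.3) before and (8.0, 6.4) after.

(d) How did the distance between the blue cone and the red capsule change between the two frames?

-3.0

They were about 5.2 units apart before and 2.2 after — 3.0 units closer together.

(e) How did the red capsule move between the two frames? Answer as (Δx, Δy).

(-0.4, 3.0)

From the two frames, the red capsule sits at roughly (8.0, 1.2) before and (7.6, 4.2) after.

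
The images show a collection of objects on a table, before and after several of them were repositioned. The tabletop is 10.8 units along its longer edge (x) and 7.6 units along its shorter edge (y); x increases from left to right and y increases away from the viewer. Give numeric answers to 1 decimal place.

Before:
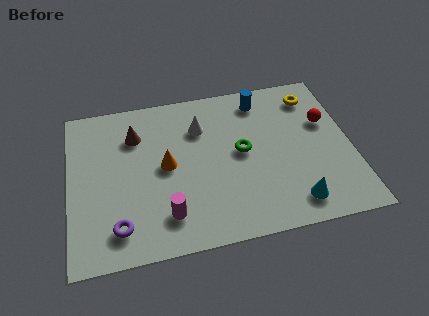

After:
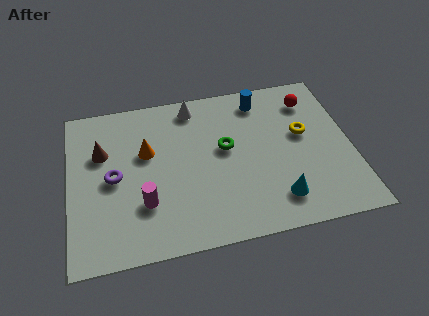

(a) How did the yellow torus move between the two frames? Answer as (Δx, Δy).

(-0.5, -1.8)

From the two frames, the yellow torus sits at roughly (9.5, 6.2) before and (9.0, 4.4) after.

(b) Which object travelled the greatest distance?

the purple torus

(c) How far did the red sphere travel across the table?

1.3

The red sphere was near (9.9, 4.8) before and (9.4, 6.0) after, so it travelled √(0.5² + 1.2²) ≈ 1.3 units.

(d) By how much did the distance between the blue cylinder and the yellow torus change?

+0.5

Before: roughly 2.0 units apart; after: 2.5. That's 0.5 units further apart.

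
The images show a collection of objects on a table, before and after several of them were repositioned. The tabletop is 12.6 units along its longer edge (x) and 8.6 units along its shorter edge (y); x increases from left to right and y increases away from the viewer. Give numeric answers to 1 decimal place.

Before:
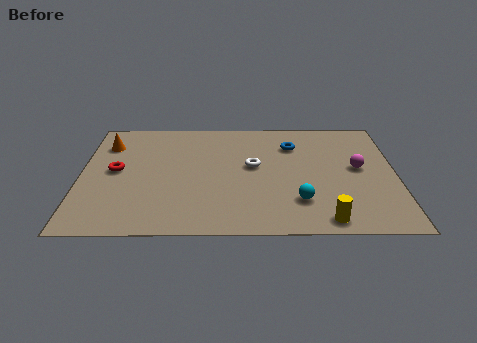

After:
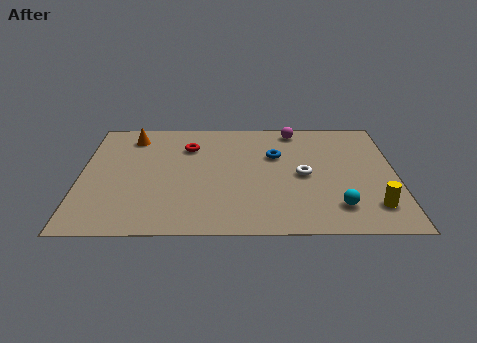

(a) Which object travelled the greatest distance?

the magenta sphere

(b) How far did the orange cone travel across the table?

1.2

The orange cone moved from about (1.0, 6.5) to (2.0, 7.1), a distance of √(1.0² + 0.6²) ≈ 1.2.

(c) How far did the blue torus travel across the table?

1.1

From (8.5, 6.4) to (7.8, 5.6), the blue torus covered √(0.7² + 0.8²) ≈ 1.1 units.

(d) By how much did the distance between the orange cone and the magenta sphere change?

-3.7

They were about 10.3 units apart before and 6.6 after — 3.7 units closer together.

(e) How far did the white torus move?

2.1

The white torus was near (6.9, 4.8) before and (8.9, 4.1) after, so it travelled √(2.0² + 0.7²) ≈ 2.1 units.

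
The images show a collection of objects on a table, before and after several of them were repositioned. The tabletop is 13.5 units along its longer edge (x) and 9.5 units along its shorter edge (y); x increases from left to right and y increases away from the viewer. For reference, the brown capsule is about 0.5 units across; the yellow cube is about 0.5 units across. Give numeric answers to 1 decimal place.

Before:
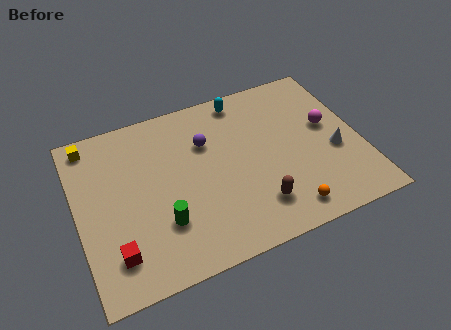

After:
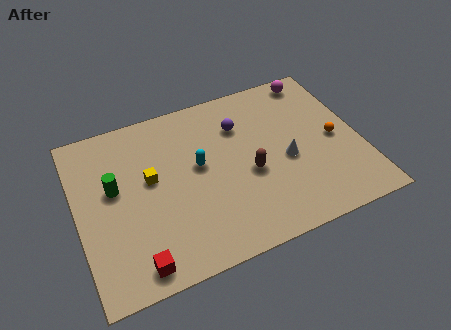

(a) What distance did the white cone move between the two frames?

2.3

The white cone was near (12.2, 3.8) before and (9.9, 4.1) after, so it travelled √(2.3² + 0.3²) ≈ 2.3 units.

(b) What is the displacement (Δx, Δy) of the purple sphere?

(1.7, 0.4)

From the two frames, the purple sphere sits at roughly (6.3, 6.5) before and (8.0, 6.9) after.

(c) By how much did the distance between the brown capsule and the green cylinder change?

+2.0

They were about 4.5 units apart before and 6.5 after — 2.0 units further apart.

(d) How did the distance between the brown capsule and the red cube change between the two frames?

-0.3

They were about 6.7 units apart before and 6.4 after — 0.3 units closer together.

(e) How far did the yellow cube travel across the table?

4.0

From (0.9, 8.4) to (3.5, 5.4), the yellow cube covered √(2.6² + 3.0²) ≈ 4.0 units.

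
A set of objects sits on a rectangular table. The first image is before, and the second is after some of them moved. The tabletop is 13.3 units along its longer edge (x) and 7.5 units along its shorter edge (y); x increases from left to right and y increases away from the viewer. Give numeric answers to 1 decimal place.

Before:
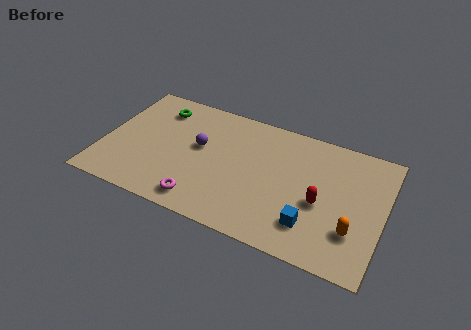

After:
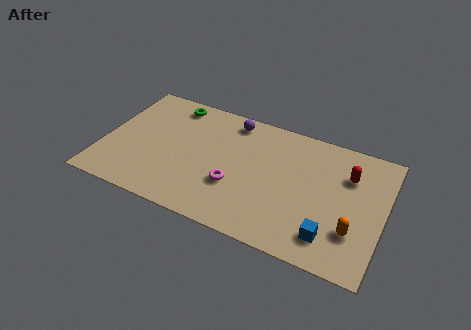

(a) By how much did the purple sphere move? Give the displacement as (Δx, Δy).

(1.3, 2.2)

From the two frames, the purple sphere sits at roughly (4.5, 4.3) before and (5.8, 6.5) after.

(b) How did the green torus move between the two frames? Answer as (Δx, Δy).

(0.6, 0.5)

The green torus started near (2.3, 6.0) and ended near (2.9, 6.5).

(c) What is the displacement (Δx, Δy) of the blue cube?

(0.9, -0.3)

The blue cube started near (10.1, 1.8) and ended near (11.0, 1.5).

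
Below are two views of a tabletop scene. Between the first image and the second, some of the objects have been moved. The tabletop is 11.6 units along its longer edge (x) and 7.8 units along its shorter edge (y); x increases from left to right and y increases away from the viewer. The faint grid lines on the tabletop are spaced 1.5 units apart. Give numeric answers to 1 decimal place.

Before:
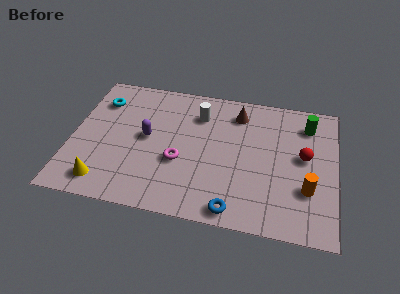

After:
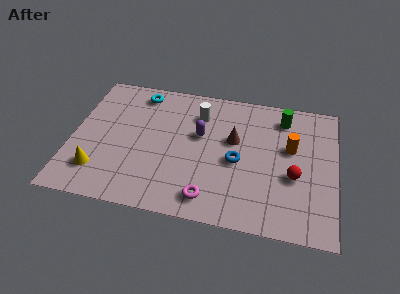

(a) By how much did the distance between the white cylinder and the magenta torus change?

+1.8

Before: roughly 3.0 units apart; after: 4.8. That's 1.8 units further apart.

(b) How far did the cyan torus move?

1.9

The cyan torus moved from about (1.1, 5.9) to (2.8, 6.7), a distance of √(1.7² + 0.8²) ≈ 1.9.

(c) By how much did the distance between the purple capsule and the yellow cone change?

+1.8

They were about 3.4 units apart before and 5.2 after — 1.8 units further apart.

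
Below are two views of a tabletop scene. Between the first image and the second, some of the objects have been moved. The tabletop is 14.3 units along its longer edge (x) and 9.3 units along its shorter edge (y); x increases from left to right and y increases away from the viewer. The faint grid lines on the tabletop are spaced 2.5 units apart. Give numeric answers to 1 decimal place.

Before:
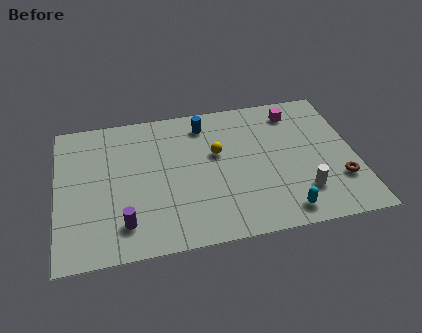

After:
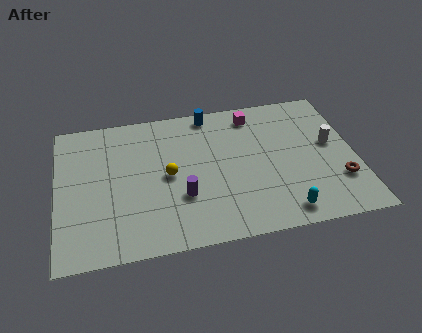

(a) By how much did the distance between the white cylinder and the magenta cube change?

-0.9

The distance was about 5.4 in the first image and 4.5 in the second, so they moved 0.9 units closer together.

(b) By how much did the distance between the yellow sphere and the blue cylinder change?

+2.2

They were about 2.2 units apart before and 4.4 after — 2.2 units further apart.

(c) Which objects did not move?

the cyan capsule and the brown torus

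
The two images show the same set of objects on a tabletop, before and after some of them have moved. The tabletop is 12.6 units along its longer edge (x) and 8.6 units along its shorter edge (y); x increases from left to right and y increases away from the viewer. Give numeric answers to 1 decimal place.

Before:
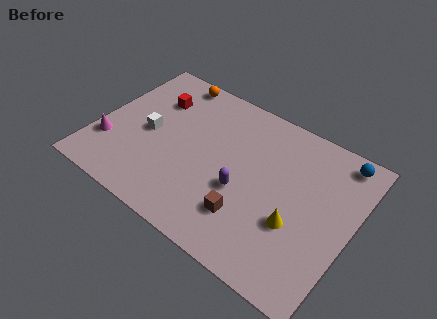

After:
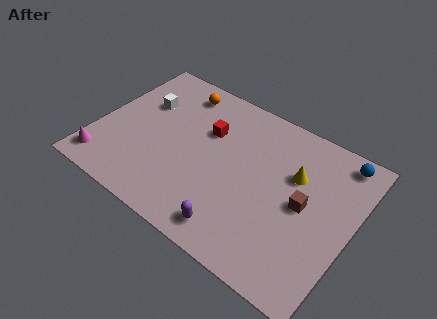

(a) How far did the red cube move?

2.8

The red cube moved from about (2.4, 6.2) to (5.2, 5.7), a distance of √(2.8² + 0.5²) ≈ 2.8.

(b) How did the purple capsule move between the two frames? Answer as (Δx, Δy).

(0.1, -2.2)

From the two frames, the purple capsule sits at roughly (7.4, 3.4) before and (7.5, 1.2) after.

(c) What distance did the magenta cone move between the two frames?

1.2

From (0.8, 2.5) to (0.8, 1.3), the magenta cone covered √(0.0² + 1.2²) ≈ 1.2 units.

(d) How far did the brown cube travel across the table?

3.2

The brown cube was near (7.9, 2.2) before and (10.3, 4.3) after, so it travelled √(2.4² + 2.1²) ≈ 3.2 units.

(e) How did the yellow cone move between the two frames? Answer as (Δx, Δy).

(-0.5, 2.5)

The yellow cone was at about (10.1, 3.1) and moved to about (9.6, 5.6).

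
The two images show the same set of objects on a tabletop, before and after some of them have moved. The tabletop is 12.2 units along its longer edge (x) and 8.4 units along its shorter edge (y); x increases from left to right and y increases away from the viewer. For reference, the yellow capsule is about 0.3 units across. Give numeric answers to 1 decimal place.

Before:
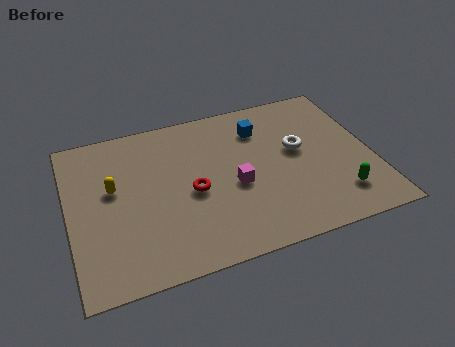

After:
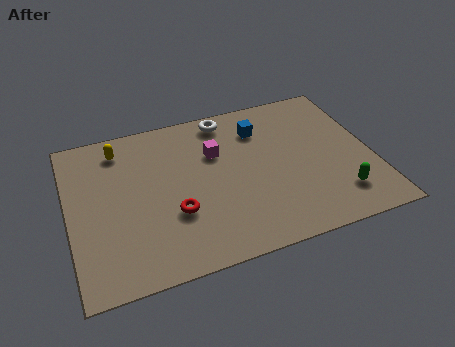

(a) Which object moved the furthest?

the white torus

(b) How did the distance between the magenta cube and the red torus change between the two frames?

+1.6

Before: roughly 1.7 units apart; after: 3.3. That's 1.6 units further apart.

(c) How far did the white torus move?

3.7

The white torus was near (9.3, 4.8) before and (6.6, 7.4) after, so it travelled √(2.7² + 2.6²) ≈ 3.7 units.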